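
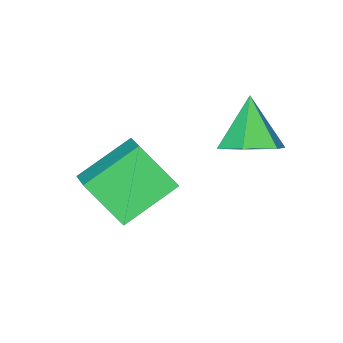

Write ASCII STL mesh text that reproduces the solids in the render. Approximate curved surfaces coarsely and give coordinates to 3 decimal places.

solid 
facet normal -0.869 0.164 0.466
outer loop
vertex 0.501 -0.701 -0.922
vertex 0.016 0.438 -2.228
vertex -0.083 -1.768 -1.635
endloop
endfacet
facet normal 0.270 -0.633 0.726
outer loop
vertex 1.664 -2.098 -2.572
vertex 0.501 -0.701 -0.922
vertex -0.083 -1.768 -1.635
endloop
endfacet
facet normal -0.869 0.164 0.466
outer loop
vertex -0.083 -1.768 -1.635
vertex 0.016 0.438 -2.228
vertex -0.568 -0.628 -2.941
endloop
endfacet
facet normal -0.414 -0.756 -0.506
outer loop
vertex -0.568 -0.628 -2.941
vertex 1.664 -2.098 -2.572
vertex -0.083 -1.768 -1.635
endloop
endfacet
facet normal 0.414 0.757 0.506
outer loop
vertex 0.501 -0.701 -0.922
vertex 1.763 0.108 -3.165
vertex 0.016 0.438 -2.228
endloop
endfacet
facet normal 0.269 -0.633 0.726
outer loop
vertex 2.248 -1.032 -1.859
vertex 0.501 -0.701 -0.922
vertex 1.664 -2.098 -2.572
endloop
endfacet
facet normal 0.415 0.756 0.506
outer loop
vertex 2.248 -1.032 -1.859
vertex 1.763 0.108 -3.165
vertex 0.501 -0.701 -0.922
endloop
endfacet
facet normal -0.270 0.633 -0.726
outer loop
vertex 0.016 0.438 -2.228
vertex 1.763 0.108 -3.165
vertex -0.568 -0.628 -2.941
endloop
endfacet
facet normal -0.415 -0.756 -0.506
outer loop
vertex 1.179 -0.959 -3.878
vertex 1.664 -2.098 -2.572
vertex -0.568 -0.628 -2.941
endloop
endfacet
facet normal -0.270 0.633 -0.726
outer loop
vertex -0.568 -0.628 -2.941
vertex 1.763 0.108 -3.165
vertex 1.179 -0.959 -3.878
endloop
endfacet
facet normal 0.869 -0.164 -0.466
outer loop
vertex 1.179 -0.959 -3.878
vertex 2.248 -1.032 -1.859
vertex 1.664 -2.098 -2.572
endloop
endfacet
facet normal 0.869 -0.164 -0.466
outer loop
vertex 1.763 0.108 -3.165
vertex 2.248 -1.032 -1.859
vertex 1.179 -0.959 -3.878
endloop
endfacet
facet normal 0.415 0.494 -0.764
outer loop
vertex -0.736 1.142 -0.523
vertex -1.577 1.623 -0.668
vertex -0.901 1.991 -0.063
endloop
endfacet
facet normal 0.624 -0.275 0.732
outer loop
vertex -0.736 1.142 -0.523
vertex -0.901 1.991 -0.063
vertex -2.303 0.757 0.668
endloop
endfacet
facet normal 0.415 0.494 -0.764
outer loop
vertex -0.901 1.991 -0.063
vertex -1.577 1.623 -0.668
vertex -1.742 2.472 -0.208
endloop
endfacet
facet normal 0.091 0.429 0.899
outer loop
vertex -0.901 1.991 -0.063
vertex -1.742 2.472 -0.208
vertex -2.303 0.757 0.668
endloop
endfacet
facet normal 0.414 0.495 -0.764
outer loop
vertex -1.742 2.472 -0.208
vertex -1.577 1.623 -0.668
vertex -2.419 2.103 -0.814
endloop
endfacet
facet normal -0.714 0.489 0.500
outer loop
vertex -1.742 2.472 -0.208
vertex -2.419 2.103 -0.814
vertex -2.303 0.757 0.668
endloop
endfacet
facet normal 0.414 0.495 -0.764
outer loop
vertex -2.419 2.103 -0.814
vertex -1.577 1.623 -0.668
vertex -2.254 1.254 -1.274
endloop
endfacet
facet normal -0.986 -0.156 -0.065
outer loop
vertex -2.419 2.103 -0.814
vertex -2.254 1.254 -1.274
vertex -2.303 0.757 0.668
endloop
endfacet
facet normal 0.414 0.495 -0.764
outer loop
vertex -2.254 1.254 -1.274
vertex -1.577 1.623 -0.668
vertex -1.412 0.773 -1.129
endloop
endfacet
facet normal -0.452 -0.861 -0.232
outer loop
vertex -2.254 1.254 -1.274
vertex -1.412 0.773 -1.129
vertex -2.303 0.757 0.668
endloop
endfacet
facet normal 0.415 0.495 -0.764
outer loop
vertex -1.412 0.773 -1.129
vertex -1.577 1.623 -0.668
vertex -0.736 1.142 -0.523
endloop
endfacet
facet normal 0.353 -0.921 0.167
outer loop
vertex -1.412 0.773 -1.129
vertex -0.736 1.142 -0.523
vertex -2.303 0.757 0.668
endloop
endfacet

endsolid


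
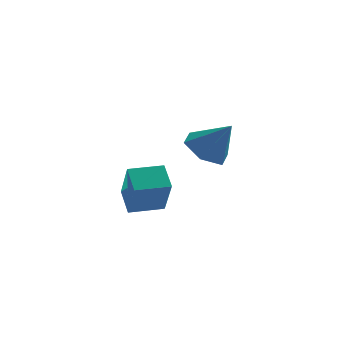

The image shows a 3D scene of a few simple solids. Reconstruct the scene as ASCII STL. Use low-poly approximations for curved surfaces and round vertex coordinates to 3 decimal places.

solid 
facet normal -0.914 -0.405 -0.018
outer loop
vertex -2.21 -2.343 1.543
vertex -2.623 -1.441 2.201
vertex -2.626 -1.33 -0.106
endloop
endfacet
facet normal 0.346 -0.758 -0.553
outer loop
vertex -1.337 -0.759 -0.081
vertex -2.21 -2.343 1.543
vertex -2.626 -1.33 -0.106
endloop
endfacet
facet normal -0.914 -0.405 -0.018
outer loop
vertex -2.626 -1.33 -0.106
vertex -2.623 -1.441 2.201
vertex -3.039 -0.428 0.552
endloop
endfacet
facet normal -0.210 0.511 -0.833
outer loop
vertex -3.039 -0.428 0.552
vertex -1.337 -0.759 -0.081
vertex -2.626 -1.33 -0.106
endloop
endfacet
facet normal 0.210 -0.511 0.833
outer loop
vertex -2.21 -2.343 1.543
vertex -1.334 -0.87 2.226
vertex -2.623 -1.441 2.201
endloop
endfacet
facet normal 0.346 -0.758 -0.553
outer loop
vertex -0.921 -1.772 1.568
vertex -2.21 -2.343 1.543
vertex -1.337 -0.759 -0.081
endloop
endfacet
facet normal 0.210 -0.511 0.833
outer loop
vertex -0.921 -1.772 1.568
vertex -1.334 -0.87 2.226
vertex -2.21 -2.343 1.543
endloop
endfacet
facet normal -0.346 0.758 0.553
outer loop
vertex -2.623 -1.441 2.201
vertex -1.334 -0.87 2.226
vertex -3.039 -0.428 0.552
endloop
endfacet
facet normal -0.210 0.511 -0.833
outer loop
vertex -1.75 0.143 0.577
vertex -1.337 -0.759 -0.081
vertex -3.039 -0.428 0.552
endloop
endfacet
facet normal -0.346 0.758 0.553
outer loop
vertex -3.039 -0.428 0.552
vertex -1.334 -0.87 2.226
vertex -1.75 0.143 0.577
endloop
endfacet
facet normal 0.914 0.405 0.018
outer loop
vertex -1.75 0.143 0.577
vertex -0.921 -1.772 1.568
vertex -1.337 -0.759 -0.081
endloop
endfacet
facet normal 0.914 0.405 0.018
outer loop
vertex -1.334 -0.87 2.226
vertex -0.921 -1.772 1.568
vertex -1.75 0.143 0.577
endloop
endfacet
facet normal -0.590 0.132 -0.797
outer loop
vertex 0.453 2.421 0.949
vertex -0.256 2.956 1.563
vertex 0.538 3.492 1.064
endloop
endfacet
facet normal 0.987 -0.062 -0.149
outer loop
vertex 0.453 2.421 0.949
vertex 0.538 3.492 1.064
vertex 0.776 2.724 2.957
endloop
endfacet
facet normal -0.590 0.132 -0.796
outer loop
vertex 0.538 3.492 1.064
vertex -0.256 2.956 1.563
vertex -0.171 4.026 1.678
endloop
endfacet
facet normal 0.692 0.695 0.195
outer loop
vertex 0.538 3.492 1.064
vertex -0.171 4.026 1.678
vertex 0.776 2.724 2.957
endloop
endfacet
facet normal -0.590 0.132 -0.797
outer loop
vertex -0.171 4.026 1.678
vertex -0.256 2.956 1.563
vertex -0.965 3.491 2.177
endloop
endfacet
facet normal -0.016 0.695 0.719
outer loop
vertex -0.171 4.026 1.678
vertex -0.965 3.491 2.177
vertex 0.776 2.724 2.957
endloop
endfacet
facet normal -0.590 0.132 -0.797
outer loop
vertex -0.965 3.491 2.177
vertex -0.256 2.956 1.563
vertex -1.05 2.42 2.062
endloop
endfacet
facet normal -0.431 -0.062 0.900
outer loop
vertex -0.965 3.491 2.177
vertex -1.05 2.42 2.062
vertex 0.776 2.724 2.957
endloop
endfacet
facet normal -0.590 0.132 -0.797
outer loop
vertex -1.05 2.42 2.062
vertex -0.256 2.956 1.563
vertex -0.341 1.885 1.448
endloop
endfacet
facet normal -0.136 -0.820 0.557
outer loop
vertex -1.05 2.42 2.062
vertex -0.341 1.885 1.448
vertex 0.776 2.724 2.957
endloop
endfacet
facet normal -0.590 0.132 -0.797
outer loop
vertex -0.341 1.885 1.448
vertex -0.256 2.956 1.563
vertex 0.453 2.421 0.949
endloop
endfacet
facet normal 0.573 -0.819 0.031
outer loop
vertex -0.341 1.885 1.448
vertex 0.453 2.421 0.949
vertex 0.776 2.724 2.957
endloop
endfacet

endsolid


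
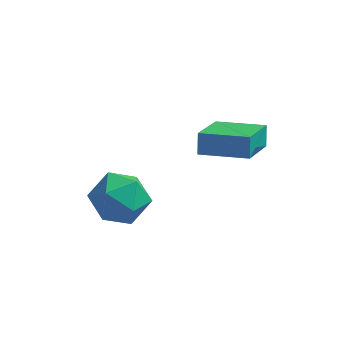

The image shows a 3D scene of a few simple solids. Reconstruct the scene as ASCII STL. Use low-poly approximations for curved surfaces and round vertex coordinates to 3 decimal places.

solid 
facet normal -0.988 0.063 -0.144
outer loop
vertex 1.477 0.173 1.974
vertex 1.402 0.584 2.668
vertex 1.729 1.882 0.987
endloop
endfacet
facet normal 0.092 -0.508 -0.856
outer loop
vertex 3.418 1.776 1.232
vertex 1.477 0.173 1.974
vertex 1.729 1.882 0.987
endloop
endfacet
facet normal -0.988 0.063 -0.144
outer loop
vertex 1.729 1.882 0.987
vertex 1.402 0.584 2.668
vertex 1.654 2.294 1.681
endloop
endfacet
facet normal 0.126 0.859 -0.496
outer loop
vertex 1.654 2.294 1.681
vertex 3.418 1.776 1.232
vertex 1.729 1.882 0.987
endloop
endfacet
facet normal -0.126 -0.859 0.495
outer loop
vertex 1.477 0.173 1.974
vertex 3.091 0.478 2.913
vertex 1.402 0.584 2.668
endloop
endfacet
facet normal 0.092 -0.508 -0.856
outer loop
vertex 3.166 0.066 2.219
vertex 1.477 0.173 1.974
vertex 3.418 1.776 1.232
endloop
endfacet
facet normal -0.126 -0.859 0.496
outer loop
vertex 3.166 0.066 2.219
vertex 3.091 0.478 2.913
vertex 1.477 0.173 1.974
endloop
endfacet
facet normal -0.092 0.508 0.856
outer loop
vertex 1.402 0.584 2.668
vertex 3.091 0.478 2.913
vertex 1.654 2.294 1.681
endloop
endfacet
facet normal 0.126 0.859 -0.495
outer loop
vertex 3.343 2.187 1.926
vertex 3.418 1.776 1.232
vertex 1.654 2.294 1.681
endloop
endfacet
facet normal -0.092 0.508 0.856
outer loop
vertex 1.654 2.294 1.681
vertex 3.091 0.478 2.913
vertex 3.343 2.187 1.926
endloop
endfacet
facet normal 0.988 -0.063 0.144
outer loop
vertex 3.343 2.187 1.926
vertex 3.166 0.066 2.219
vertex 3.418 1.776 1.232
endloop
endfacet
facet normal 0.988 -0.063 0.144
outer loop
vertex 3.091 0.478 2.913
vertex 3.166 0.066 2.219
vertex 3.343 2.187 1.926
endloop
endfacet
facet normal -0.861 0.445 0.244
outer loop
vertex -1.567 0.329 -0.54
vertex -1.961 -0.634 -0.173
vertex -1.419 0.038 0.514
endloop
endfacet
facet normal -0.316 0.902 0.293
outer loop
vertex -1.567 0.329 -0.54
vertex -1.419 0.038 0.514
vertex -0.595 0.51 -0.049
endloop
endfacet
facet normal -0.000 0.939 -0.345
outer loop
vertex -1.567 0.329 -0.54
vertex -0.595 0.51 -0.049
vertex -0.628 0.129 -1.085
endloop
endfacet
facet normal -0.351 0.504 -0.789
outer loop
vertex -1.567 0.329 -0.54
vertex -0.628 0.129 -1.085
vertex -1.472 -0.578 -1.161
endloop
endfacet
facet normal -0.883 0.199 -0.426
outer loop
vertex -1.567 0.329 -0.54
vertex -1.472 -0.578 -1.161
vertex -1.961 -0.634 -0.173
endloop
endfacet
facet normal 0.155 0.634 0.758
outer loop
vertex -0.595 0.51 -0.049
vertex -1.419 0.038 0.514
vertex -0.388 -0.342 0.621
endloop
endfacet
facet normal -0.728 -0.106 0.678
outer loop
vertex -1.419 0.038 0.514
vertex -1.961 -0.634 -0.173
vertex -1.232 -1.049 0.545
endloop
endfacet
facet normal -0.762 -0.504 -0.406
outer loop
vertex -1.961 -0.634 -0.173
vertex -1.472 -0.578 -1.161
vertex -1.265 -1.43 -0.491
endloop
endfacet
facet normal 0.099 -0.011 -0.995
outer loop
vertex -1.472 -0.578 -1.161
vertex -0.628 0.129 -1.085
vertex -0.441 -0.958 -1.054
endloop
endfacet
facet normal 0.666 0.693 -0.276
outer loop
vertex -0.628 0.129 -1.085
vertex -0.595 0.51 -0.049
vertex 0.101 -0.286 -0.367
endloop
endfacet
facet normal 0.351 -0.504 0.789
outer loop
vertex -0.293 -1.249 0.0
vertex -0.388 -0.342 0.621
vertex -1.232 -1.049 0.545
endloop
endfacet
facet normal 0.000 -0.939 0.345
outer loop
vertex -0.293 -1.249 0.0
vertex -1.232 -1.049 0.545
vertex -1.265 -1.43 -0.491
endloop
endfacet
facet normal 0.316 -0.902 -0.293
outer loop
vertex -0.293 -1.249 0.0
vertex -1.265 -1.43 -0.491
vertex -0.441 -0.958 -1.054
endloop
endfacet
facet normal 0.861 -0.445 -0.244
outer loop
vertex -0.293 -1.249 0.0
vertex -0.441 -0.958 -1.054
vertex 0.101 -0.286 -0.367
endloop
endfacet
facet normal 0.883 -0.199 0.426
outer loop
vertex -0.293 -1.249 0.0
vertex 0.101 -0.286 -0.367
vertex -0.388 -0.342 0.621
endloop
endfacet
facet normal -0.099 0.011 0.995
outer loop
vertex -1.232 -1.049 0.545
vertex -0.388 -0.342 0.621
vertex -1.419 0.038 0.514
endloop
endfacet
facet normal -0.666 -0.693 0.276
outer loop
vertex -1.265 -1.43 -0.491
vertex -1.232 -1.049 0.545
vertex -1.961 -0.634 -0.173
endloop
endfacet
facet normal -0.155 -0.634 -0.758
outer loop
vertex -0.441 -0.958 -1.054
vertex -1.265 -1.43 -0.491
vertex -1.472 -0.578 -1.161
endloop
endfacet
facet normal 0.728 0.106 -0.678
outer loop
vertex 0.101 -0.286 -0.367
vertex -0.441 -0.958 -1.054
vertex -0.628 0.129 -1.085
endloop
endfacet
facet normal 0.762 0.504 0.406
outer loop
vertex -0.388 -0.342 0.621
vertex 0.101 -0.286 -0.367
vertex -0.595 0.51 -0.049
endloop
endfacet

endsolid


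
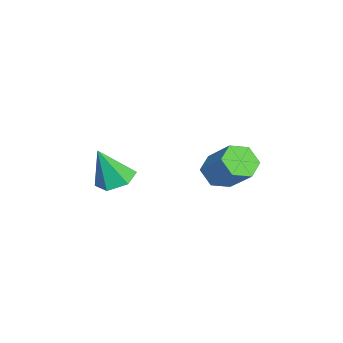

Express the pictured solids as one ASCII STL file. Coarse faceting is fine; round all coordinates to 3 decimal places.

solid 
facet normal -0.116 0.369 -0.922
outer loop
vertex -1.849 -2.35 -1.403
vertex -2.605 -2.926 -1.538
vertex -2.73 -2.048 -1.171
endloop
endfacet
facet normal 0.395 0.662 0.637
outer loop
vertex -1.849 -2.35 -1.403
vertex -2.73 -2.048 -1.171
vertex -2.375 -3.654 0.278
endloop
endfacet
facet normal -0.116 0.369 -0.922
outer loop
vertex -2.73 -2.048 -1.171
vertex -2.605 -2.926 -1.538
vertex -3.486 -2.624 -1.306
endloop
endfacet
facet normal -0.512 0.510 0.691
outer loop
vertex -2.73 -2.048 -1.171
vertex -3.486 -2.624 -1.306
vertex -2.375 -3.654 0.278
endloop
endfacet
facet normal -0.116 0.369 -0.922
outer loop
vertex -3.486 -2.624 -1.306
vertex -2.605 -2.926 -1.538
vertex -3.361 -3.502 -1.673
endloop
endfacet
facet normal -0.862 -0.295 0.413
outer loop
vertex -3.486 -2.624 -1.306
vertex -3.361 -3.502 -1.673
vertex -2.375 -3.654 0.278
endloop
endfacet
facet normal -0.117 0.370 -0.922
outer loop
vertex -3.361 -3.502 -1.673
vertex -2.605 -2.926 -1.538
vertex -2.48 -3.804 -1.906
endloop
endfacet
facet normal -0.304 -0.949 0.080
outer loop
vertex -3.361 -3.502 -1.673
vertex -2.48 -3.804 -1.906
vertex -2.375 -3.654 0.278
endloop
endfacet
facet normal -0.117 0.370 -0.922
outer loop
vertex -2.48 -3.804 -1.906
vertex -2.605 -2.926 -1.538
vertex -1.724 -3.228 -1.771
endloop
endfacet
facet normal 0.603 -0.797 0.026
outer loop
vertex -2.48 -3.804 -1.906
vertex -1.724 -3.228 -1.771
vertex -2.375 -3.654 0.278
endloop
endfacet
facet normal -0.117 0.370 -0.922
outer loop
vertex -1.724 -3.228 -1.771
vertex -2.605 -2.926 -1.538
vertex -1.849 -2.35 -1.403
endloop
endfacet
facet normal 0.953 0.008 0.304
outer loop
vertex -1.724 -3.228 -1.771
vertex -1.849 -2.35 -1.403
vertex -2.375 -3.654 0.278
endloop
endfacet
facet normal -0.555 -0.492 -0.671
outer loop
vertex -1.256 1.914 -1.089
vertex -1.652 1.445 -0.417
vertex -2.013 2.232 -0.696
endloop
endfacet
facet normal 0.022 0.797 -0.603
outer loop
vertex -1.256 1.914 -1.089
vertex -2.013 2.232 -0.696
vertex -0.252 2.805 0.126
endloop
endfacet
facet normal 0.022 0.797 -0.603
outer loop
vertex -0.252 2.805 0.126
vertex -2.013 2.232 -0.696
vertex -1.009 3.123 0.518
endloop
endfacet
facet normal 0.554 0.492 0.672
outer loop
vertex -0.252 2.805 0.126
vertex -1.009 3.123 0.518
vertex -0.648 2.335 0.797
endloop
endfacet
facet normal -0.554 -0.492 -0.671
outer loop
vertex -2.013 2.232 -0.696
vertex -1.652 1.445 -0.417
vertex -2.409 1.763 -0.025
endloop
endfacet
facet normal -0.709 0.701 0.072
outer loop
vertex -2.013 2.232 -0.696
vertex -2.409 1.763 -0.025
vertex -1.009 3.123 0.518
endloop
endfacet
facet normal -0.709 0.701 0.072
outer loop
vertex -1.009 3.123 0.518
vertex -2.409 1.763 -0.025
vertex -1.405 2.653 1.19
endloop
endfacet
facet normal 0.555 0.492 0.671
outer loop
vertex -1.009 3.123 0.518
vertex -1.405 2.653 1.19
vertex -0.648 2.335 0.797
endloop
endfacet
facet normal -0.554 -0.492 -0.672
outer loop
vertex -2.409 1.763 -0.025
vertex -1.652 1.445 -0.417
vertex -2.048 0.975 0.254
endloop
endfacet
facet normal -0.732 -0.096 0.675
outer loop
vertex -2.409 1.763 -0.025
vertex -2.048 0.975 0.254
vertex -1.405 2.653 1.19
endloop
endfacet
facet normal -0.731 -0.096 0.675
outer loop
vertex -1.405 2.653 1.19
vertex -2.048 0.975 0.254
vertex -1.044 1.866 1.469
endloop
endfacet
facet normal 0.555 0.492 0.671
outer loop
vertex -1.405 2.653 1.19
vertex -1.044 1.866 1.469
vertex -0.648 2.335 0.797
endloop
endfacet
facet normal -0.554 -0.492 -0.672
outer loop
vertex -2.048 0.975 0.254
vertex -1.652 1.445 -0.417
vertex -1.291 0.657 -0.138
endloop
endfacet
facet normal -0.023 -0.797 0.603
outer loop
vertex -2.048 0.975 0.254
vertex -1.291 0.657 -0.138
vertex -1.044 1.866 1.469
endloop
endfacet
facet normal -0.022 -0.797 0.603
outer loop
vertex -1.044 1.866 1.469
vertex -1.291 0.657 -0.138
vertex -0.287 1.548 1.076
endloop
endfacet
facet normal 0.555 0.492 0.671
outer loop
vertex -1.044 1.866 1.469
vertex -0.287 1.548 1.076
vertex -0.648 2.335 0.797
endloop
endfacet
facet normal -0.555 -0.492 -0.671
outer loop
vertex -1.291 0.657 -0.138
vertex -1.652 1.445 -0.417
vertex -0.895 1.127 -0.81
endloop
endfacet
facet normal 0.709 -0.701 -0.072
outer loop
vertex -1.291 0.657 -0.138
vertex -0.895 1.127 -0.81
vertex -0.287 1.548 1.076
endloop
endfacet
facet normal 0.709 -0.702 -0.072
outer loop
vertex -0.287 1.548 1.076
vertex -0.895 1.127 -0.81
vertex 0.109 2.017 0.405
endloop
endfacet
facet normal 0.554 0.492 0.671
outer loop
vertex -0.287 1.548 1.076
vertex 0.109 2.017 0.405
vertex -0.648 2.335 0.797
endloop
endfacet
facet normal -0.555 -0.492 -0.671
outer loop
vertex -0.895 1.127 -0.81
vertex -1.652 1.445 -0.417
vertex -1.256 1.914 -1.089
endloop
endfacet
facet normal 0.732 0.096 -0.675
outer loop
vertex -0.895 1.127 -0.81
vertex -1.256 1.914 -1.089
vertex 0.109 2.017 0.405
endloop
endfacet
facet normal 0.732 0.096 -0.675
outer loop
vertex 0.109 2.017 0.405
vertex -1.256 1.914 -1.089
vertex -0.252 2.805 0.126
endloop
endfacet
facet normal 0.554 0.492 0.672
outer loop
vertex 0.109 2.017 0.405
vertex -0.252 2.805 0.126
vertex -0.648 2.335 0.797
endloop
endfacet

endsolid


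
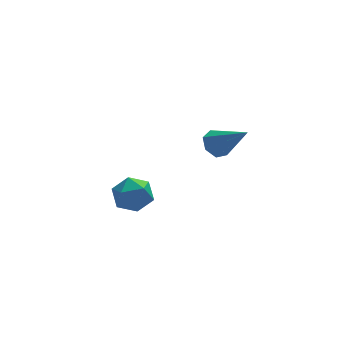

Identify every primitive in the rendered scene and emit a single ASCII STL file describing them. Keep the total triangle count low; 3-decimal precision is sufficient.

solid 
facet normal -0.528 0.538 -0.658
outer loop
vertex 1.527 -0.226 -0.262
vertex 1.226 -0.009 0.157
vertex 1.702 0.183 -0.068
endloop
endfacet
facet normal 0.896 -0.193 -0.401
outer loop
vertex 1.527 -0.226 -0.262
vertex 1.702 0.183 -0.068
vertex 2.034 -0.831 1.163
endloop
endfacet
facet normal -0.528 0.538 -0.657
outer loop
vertex 1.702 0.183 -0.068
vertex 1.226 -0.009 0.157
vertex 1.519 0.448 0.296
endloop
endfacet
facet normal 0.888 0.442 0.125
outer loop
vertex 1.702 0.183 -0.068
vertex 1.519 0.448 0.296
vertex 2.034 -0.831 1.163
endloop
endfacet
facet normal -0.527 0.538 -0.658
outer loop
vertex 1.519 0.448 0.296
vertex 1.226 -0.009 0.157
vertex 1.115 0.369 0.555
endloop
endfacet
facet normal 0.335 0.617 0.712
outer loop
vertex 1.519 0.448 0.296
vertex 1.115 0.369 0.555
vertex 2.034 -0.831 1.163
endloop
endfacet
facet normal -0.526 0.538 -0.658
outer loop
vertex 1.115 0.369 0.555
vertex 1.226 -0.009 0.157
vertex 0.795 0.006 0.514
endloop
endfacet
facet normal -0.345 0.200 0.917
outer loop
vertex 1.115 0.369 0.555
vertex 0.795 0.006 0.514
vertex 2.034 -0.831 1.163
endloop
endfacet
facet normal -0.527 0.537 -0.659
outer loop
vertex 0.795 0.006 0.514
vertex 1.226 -0.009 0.157
vertex 0.8 -0.369 0.204
endloop
endfacet
facet normal -0.641 -0.494 0.587
outer loop
vertex 0.795 0.006 0.514
vertex 0.8 -0.369 0.204
vertex 2.034 -0.831 1.163
endloop
endfacet
facet normal -0.527 0.538 -0.658
outer loop
vertex 0.8 -0.369 0.204
vertex 1.226 -0.009 0.157
vertex 1.126 -0.472 -0.141
endloop
endfacet
facet normal -0.330 -0.944 -0.030
outer loop
vertex 0.8 -0.369 0.204
vertex 1.126 -0.472 -0.141
vertex 2.034 -0.831 1.163
endloop
endfacet
facet normal -0.528 0.537 -0.658
outer loop
vertex 1.126 -0.472 -0.141
vertex 1.226 -0.009 0.157
vertex 1.527 -0.226 -0.262
endloop
endfacet
facet normal 0.354 -0.809 -0.469
outer loop
vertex 1.126 -0.472 -0.141
vertex 1.527 -0.226 -0.262
vertex 2.034 -0.831 1.163
endloop
endfacet
facet normal -0.878 0.228 -0.421
outer loop
vertex -1.405 2.529 -4.11
vertex -1.689 1.839 -3.891
vertex -1.755 2.454 -3.42
endloop
endfacet
facet normal -0.547 0.816 -0.189
outer loop
vertex -1.405 2.529 -4.11
vertex -1.755 2.454 -3.42
vertex -1.104 2.876 -3.482
endloop
endfacet
facet normal 0.088 0.854 -0.514
outer loop
vertex -1.405 2.529 -4.11
vertex -1.104 2.876 -3.482
vertex -0.636 2.521 -3.992
endloop
endfacet
facet normal 0.148 0.290 -0.946
outer loop
vertex -1.405 2.529 -4.11
vertex -0.636 2.521 -3.992
vertex -0.998 1.88 -4.245
endloop
endfacet
facet normal -0.449 -0.097 -0.888
outer loop
vertex -1.405 2.529 -4.11
vertex -0.998 1.88 -4.245
vertex -1.689 1.839 -3.891
endloop
endfacet
facet normal -0.432 0.742 0.512
outer loop
vertex -1.104 2.876 -3.482
vertex -1.755 2.454 -3.42
vertex -1.202 2.4 -2.875
endloop
endfacet
facet normal -0.968 -0.209 0.137
outer loop
vertex -1.755 2.454 -3.42
vertex -1.689 1.839 -3.891
vertex -1.564 1.759 -3.128
endloop
endfacet
facet normal -0.274 -0.735 -0.620
outer loop
vertex -1.689 1.839 -3.891
vertex -0.998 1.88 -4.245
vertex -1.096 1.404 -3.638
endloop
endfacet
facet normal 0.692 -0.109 -0.713
outer loop
vertex -0.998 1.88 -4.245
vertex -0.636 2.521 -3.992
vertex -0.445 1.826 -3.7
endloop
endfacet
facet normal 0.595 0.804 -0.013
outer loop
vertex -0.636 2.521 -3.992
vertex -1.104 2.876 -3.482
vertex -0.511 2.441 -3.229
endloop
endfacet
facet normal -0.148 -0.290 0.946
outer loop
vertex -0.795 1.751 -3.01
vertex -1.202 2.4 -2.875
vertex -1.564 1.759 -3.128
endloop
endfacet
facet normal -0.088 -0.854 0.514
outer loop
vertex -0.795 1.751 -3.01
vertex -1.564 1.759 -3.128
vertex -1.096 1.404 -3.638
endloop
endfacet
facet normal 0.547 -0.816 0.189
outer loop
vertex -0.795 1.751 -3.01
vertex -1.096 1.404 -3.638
vertex -0.445 1.826 -3.7
endloop
endfacet
facet normal 0.878 -0.228 0.421
outer loop
vertex -0.795 1.751 -3.01
vertex -0.445 1.826 -3.7
vertex -0.511 2.441 -3.229
endloop
endfacet
facet normal 0.449 0.097 0.888
outer loop
vertex -0.795 1.751 -3.01
vertex -0.511 2.441 -3.229
vertex -1.202 2.4 -2.875
endloop
endfacet
facet normal -0.692 0.109 0.713
outer loop
vertex -1.564 1.759 -3.128
vertex -1.202 2.4 -2.875
vertex -1.755 2.454 -3.42
endloop
endfacet
facet normal -0.595 -0.804 0.013
outer loop
vertex -1.096 1.404 -3.638
vertex -1.564 1.759 -3.128
vertex -1.689 1.839 -3.891
endloop
endfacet
facet normal 0.432 -0.742 -0.512
outer loop
vertex -0.445 1.826 -3.7
vertex -1.096 1.404 -3.638
vertex -0.998 1.88 -4.245
endloop
endfacet
facet normal 0.968 0.209 -0.137
outer loop
vertex -0.511 2.441 -3.229
vertex -0.445 1.826 -3.7
vertex -0.636 2.521 -3.992
endloop
endfacet
facet normal 0.274 0.735 0.620
outer loop
vertex -1.202 2.4 -2.875
vertex -0.511 2.441 -3.229
vertex -1.104 2.876 -3.482
endloop
endfacet

endsolid


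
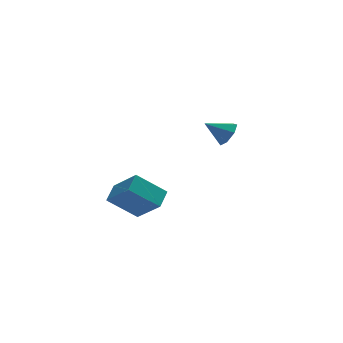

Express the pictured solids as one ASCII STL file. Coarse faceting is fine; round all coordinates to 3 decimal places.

solid 
facet normal 0.812 -0.208 -0.545
outer loop
vertex 3.57 2.857 3.199
vertex 3.113 2.963 2.478
vertex 3.56 3.55 2.92
endloop
endfacet
facet normal 0.149 0.371 0.917
outer loop
vertex 3.57 2.857 3.199
vertex 3.56 3.55 2.92
vertex 1.887 3.277 3.302
endloop
endfacet
facet normal 0.812 -0.208 -0.545
outer loop
vertex 3.56 3.55 2.92
vertex 3.113 2.963 2.478
vertex 3.214 3.8 2.309
endloop
endfacet
facet normal -0.056 0.912 0.405
outer loop
vertex 3.56 3.55 2.92
vertex 3.214 3.8 2.309
vertex 1.887 3.277 3.302
endloop
endfacet
facet normal 0.812 -0.208 -0.546
outer loop
vertex 3.214 3.8 2.309
vertex 3.113 2.963 2.478
vertex 2.791 3.42 1.825
endloop
endfacet
facet normal -0.497 0.838 -0.223
outer loop
vertex 3.214 3.8 2.309
vertex 2.791 3.42 1.825
vertex 1.887 3.277 3.302
endloop
endfacet
facet normal 0.812 -0.208 -0.546
outer loop
vertex 2.791 3.42 1.825
vertex 3.113 2.963 2.478
vertex 2.611 2.696 1.833
endloop
endfacet
facet normal -0.844 0.204 -0.497
outer loop
vertex 2.791 3.42 1.825
vertex 2.611 2.696 1.833
vertex 1.887 3.277 3.302
endloop
endfacet
facet normal 0.812 -0.208 -0.546
outer loop
vertex 2.611 2.696 1.833
vertex 3.113 2.963 2.478
vertex 2.809 2.173 2.327
endloop
endfacet
facet normal -0.833 -0.512 -0.208
outer loop
vertex 2.611 2.696 1.833
vertex 2.809 2.173 2.327
vertex 1.887 3.277 3.302
endloop
endfacet
facet normal 0.812 -0.208 -0.546
outer loop
vertex 2.809 2.173 2.327
vertex 3.113 2.963 2.478
vertex 3.236 2.245 2.935
endloop
endfacet
facet normal -0.474 -0.771 0.425
outer loop
vertex 2.809 2.173 2.327
vertex 3.236 2.245 2.935
vertex 1.887 3.277 3.302
endloop
endfacet
facet normal 0.812 -0.208 -0.545
outer loop
vertex 3.236 2.245 2.935
vertex 3.113 2.963 2.478
vertex 3.57 2.857 3.199
endloop
endfacet
facet normal -0.038 -0.378 0.925
outer loop
vertex 3.236 2.245 2.935
vertex 3.57 2.857 3.199
vertex 1.887 3.277 3.302
endloop
endfacet
facet normal -0.759 0.178 0.626
outer loop
vertex -3.546 -3.561 3.92
vertex -4.374 -2.278 2.552
vertex -4.133 -4.434 3.456
endloop
endfacet
facet normal 0.404 -0.626 0.667
outer loop
vertex -2.646 -4.782 2.228
vertex -3.546 -3.561 3.92
vertex -4.133 -4.434 3.456
endloop
endfacet
facet normal -0.759 0.178 0.627
outer loop
vertex -4.133 -4.434 3.456
vertex -4.374 -2.278 2.552
vertex -4.962 -3.151 2.088
endloop
endfacet
facet normal -0.511 -0.760 -0.403
outer loop
vertex -4.962 -3.151 2.088
vertex -2.646 -4.782 2.228
vertex -4.133 -4.434 3.456
endloop
endfacet
facet normal 0.511 0.759 0.403
outer loop
vertex -3.546 -3.561 3.92
vertex -2.887 -2.626 1.324
vertex -4.374 -2.278 2.552
endloop
endfacet
facet normal 0.404 -0.626 0.667
outer loop
vertex -2.058 -3.909 2.692
vertex -3.546 -3.561 3.92
vertex -2.646 -4.782 2.228
endloop
endfacet
facet normal 0.510 0.760 0.403
outer loop
vertex -2.058 -3.909 2.692
vertex -2.887 -2.626 1.324
vertex -3.546 -3.561 3.92
endloop
endfacet
facet normal -0.404 0.626 -0.667
outer loop
vertex -4.374 -2.278 2.552
vertex -2.887 -2.626 1.324
vertex -4.962 -3.151 2.088
endloop
endfacet
facet normal -0.510 -0.759 -0.403
outer loop
vertex -3.474 -3.499 0.86
vertex -2.646 -4.782 2.228
vertex -4.962 -3.151 2.088
endloop
endfacet
facet normal -0.404 0.626 -0.667
outer loop
vertex -4.962 -3.151 2.088
vertex -2.887 -2.626 1.324
vertex -3.474 -3.499 0.86
endloop
endfacet
facet normal 0.759 -0.178 -0.626
outer loop
vertex -3.474 -3.499 0.86
vertex -2.058 -3.909 2.692
vertex -2.646 -4.782 2.228
endloop
endfacet
facet normal 0.759 -0.177 -0.626
outer loop
vertex -2.887 -2.626 1.324
vertex -2.058 -3.909 2.692
vertex -3.474 -3.499 0.86
endloop
endfacet

endsolid


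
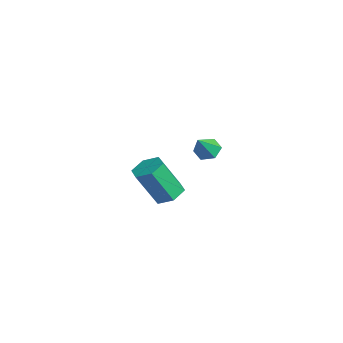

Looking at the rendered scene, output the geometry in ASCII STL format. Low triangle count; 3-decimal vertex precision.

solid 
facet normal 0.082 0.468 -0.880
outer loop
vertex -1.899 1.465 -2.87
vertex -2.726 1.516 -2.92
vertex -2.294 2.124 -2.556
endloop
endfacet
facet normal 0.876 0.388 0.288
outer loop
vertex -1.899 1.465 -2.87
vertex -2.294 2.124 -2.556
vertex -2.067 0.494 -1.05
endloop
endfacet
facet normal 0.875 0.388 0.289
outer loop
vertex -2.067 0.494 -1.05
vertex -2.294 2.124 -2.556
vertex -2.463 1.152 -0.735
endloop
endfacet
facet normal -0.082 -0.470 0.879
outer loop
vertex -2.067 0.494 -1.05
vertex -2.463 1.152 -0.735
vertex -2.894 0.544 -1.1
endloop
endfacet
facet normal 0.080 0.469 -0.879
outer loop
vertex -2.294 2.124 -2.556
vertex -2.726 1.516 -2.92
vertex -3.121 2.174 -2.605
endloop
endfacet
facet normal 0.025 0.881 0.473
outer loop
vertex -2.294 2.124 -2.556
vertex -3.121 2.174 -2.605
vertex -2.463 1.152 -0.735
endloop
endfacet
facet normal 0.026 0.881 0.472
outer loop
vertex -2.463 1.152 -0.735
vertex -3.121 2.174 -2.605
vertex -3.29 1.203 -0.785
endloop
endfacet
facet normal -0.082 -0.470 0.879
outer loop
vertex -2.463 1.152 -0.735
vertex -3.29 1.203 -0.785
vertex -2.894 0.544 -1.1
endloop
endfacet
facet normal 0.082 0.470 -0.879
outer loop
vertex -3.121 2.174 -2.605
vertex -2.726 1.516 -2.92
vertex -3.553 1.566 -2.97
endloop
endfacet
facet normal -0.850 0.493 0.184
outer loop
vertex -3.121 2.174 -2.605
vertex -3.553 1.566 -2.97
vertex -3.29 1.203 -0.785
endloop
endfacet
facet normal -0.851 0.492 0.184
outer loop
vertex -3.29 1.203 -0.785
vertex -3.553 1.566 -2.97
vertex -3.721 0.595 -1.15
endloop
endfacet
facet normal -0.082 -0.470 0.879
outer loop
vertex -3.29 1.203 -0.785
vertex -3.721 0.595 -1.15
vertex -2.894 0.544 -1.1
endloop
endfacet
facet normal 0.082 0.470 -0.879
outer loop
vertex -3.553 1.566 -2.97
vertex -2.726 1.516 -2.92
vertex -3.157 0.908 -3.285
endloop
endfacet
facet normal -0.875 -0.389 -0.288
outer loop
vertex -3.553 1.566 -2.97
vertex -3.157 0.908 -3.285
vertex -3.721 0.595 -1.15
endloop
endfacet
facet normal -0.876 -0.388 -0.288
outer loop
vertex -3.721 0.595 -1.15
vertex -3.157 0.908 -3.285
vertex -3.326 -0.064 -1.464
endloop
endfacet
facet normal -0.082 -0.468 0.880
outer loop
vertex -3.721 0.595 -1.15
vertex -3.326 -0.064 -1.464
vertex -2.894 0.544 -1.1
endloop
endfacet
facet normal 0.082 0.470 -0.879
outer loop
vertex -3.157 0.908 -3.285
vertex -2.726 1.516 -2.92
vertex -2.33 0.857 -3.235
endloop
endfacet
facet normal -0.026 -0.881 -0.473
outer loop
vertex -3.157 0.908 -3.285
vertex -2.33 0.857 -3.235
vertex -3.326 -0.064 -1.464
endloop
endfacet
facet normal -0.025 -0.881 -0.472
outer loop
vertex -3.326 -0.064 -1.464
vertex -2.33 0.857 -3.235
vertex -2.499 -0.114 -1.415
endloop
endfacet
facet normal -0.080 -0.469 0.879
outer loop
vertex -3.326 -0.064 -1.464
vertex -2.499 -0.114 -1.415
vertex -2.894 0.544 -1.1
endloop
endfacet
facet normal 0.082 0.470 -0.879
outer loop
vertex -2.33 0.857 -3.235
vertex -2.726 1.516 -2.92
vertex -1.899 1.465 -2.87
endloop
endfacet
facet normal 0.851 -0.493 -0.184
outer loop
vertex -2.33 0.857 -3.235
vertex -1.899 1.465 -2.87
vertex -2.499 -0.114 -1.415
endloop
endfacet
facet normal 0.850 -0.493 -0.185
outer loop
vertex -2.499 -0.114 -1.415
vertex -1.899 1.465 -2.87
vertex -2.067 0.494 -1.05
endloop
endfacet
facet normal -0.082 -0.470 0.879
outer loop
vertex -2.499 -0.114 -1.415
vertex -2.067 0.494 -1.05
vertex -2.894 0.544 -1.1
endloop
endfacet
facet normal -0.442 0.484 -0.755
outer loop
vertex 2.989 1.058 2.575
vertex 2.722 1.445 2.979
vertex 3.278 1.581 2.741
endloop
endfacet
facet normal 0.877 -0.400 -0.266
outer loop
vertex 2.989 1.058 2.575
vertex 3.278 1.581 2.741
vertex 3.298 0.815 3.961
endloop
endfacet
facet normal -0.442 0.485 -0.755
outer loop
vertex 3.278 1.581 2.741
vertex 2.722 1.445 2.979
vertex 3.011 1.968 3.146
endloop
endfacet
facet normal 0.896 0.382 0.225
outer loop
vertex 3.278 1.581 2.741
vertex 3.011 1.968 3.146
vertex 3.298 0.815 3.961
endloop
endfacet
facet normal -0.442 0.485 -0.754
outer loop
vertex 3.011 1.968 3.146
vertex 2.722 1.445 2.979
vertex 2.455 1.831 3.384
endloop
endfacet
facet normal 0.187 0.598 0.780
outer loop
vertex 3.011 1.968 3.146
vertex 2.455 1.831 3.384
vertex 3.298 0.815 3.961
endloop
endfacet
facet normal -0.444 0.484 -0.754
outer loop
vertex 2.455 1.831 3.384
vertex 2.722 1.445 2.979
vertex 2.166 1.308 3.218
endloop
endfacet
facet normal -0.539 0.031 0.842
outer loop
vertex 2.455 1.831 3.384
vertex 2.166 1.308 3.218
vertex 3.298 0.815 3.961
endloop
endfacet
facet normal -0.444 0.484 -0.755
outer loop
vertex 2.166 1.308 3.218
vertex 2.722 1.445 2.979
vertex 2.434 0.922 2.813
endloop
endfacet
facet normal -0.557 -0.753 0.349
outer loop
vertex 2.166 1.308 3.218
vertex 2.434 0.922 2.813
vertex 3.298 0.815 3.961
endloop
endfacet
facet normal -0.442 0.483 -0.755
outer loop
vertex 2.434 0.922 2.813
vertex 2.722 1.445 2.979
vertex 2.989 1.058 2.575
endloop
endfacet
facet normal 0.150 -0.968 -0.203
outer loop
vertex 2.434 0.922 2.813
vertex 2.989 1.058 2.575
vertex 3.298 0.815 3.961
endloop
endfacet

endsolid


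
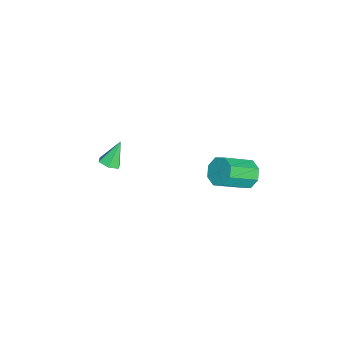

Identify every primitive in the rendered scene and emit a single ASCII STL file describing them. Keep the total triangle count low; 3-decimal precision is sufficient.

solid 
facet normal -0.500 0.670 -0.549
outer loop
vertex 1.714 4.226 -2.502
vertex 1.231 4.45 -1.789
vertex 1.998 4.731 -2.144
endloop
endfacet
facet normal 0.760 0.033 -0.650
outer loop
vertex 1.714 4.226 -2.502
vertex 1.998 4.731 -2.144
vertex 2.712 2.885 -1.404
endloop
endfacet
facet normal 0.760 0.034 -0.649
outer loop
vertex 2.712 2.885 -1.404
vertex 1.998 4.731 -2.144
vertex 2.996 3.39 -1.045
endloop
endfacet
facet normal 0.498 -0.671 0.549
outer loop
vertex 2.712 2.885 -1.404
vertex 2.996 3.39 -1.045
vertex 2.229 3.11 -0.691
endloop
endfacet
facet normal -0.500 0.671 -0.548
outer loop
vertex 1.998 4.731 -2.144
vertex 1.231 4.45 -1.789
vertex 1.832 5.071 -1.577
endloop
endfacet
facet normal 0.832 0.549 -0.086
outer loop
vertex 1.998 4.731 -2.144
vertex 1.832 5.071 -1.577
vertex 2.996 3.39 -1.045
endloop
endfacet
facet normal 0.832 0.548 -0.087
outer loop
vertex 2.996 3.39 -1.045
vertex 1.832 5.071 -1.577
vertex 2.83 3.731 -0.479
endloop
endfacet
facet normal 0.498 -0.670 0.550
outer loop
vertex 2.996 3.39 -1.045
vertex 2.83 3.731 -0.479
vertex 2.229 3.11 -0.691
endloop
endfacet
facet normal -0.499 0.670 -0.549
outer loop
vertex 1.832 5.071 -1.577
vertex 1.231 4.45 -1.789
vertex 1.315 5.048 -1.135
endloop
endfacet
facet normal 0.417 0.741 0.526
outer loop
vertex 1.832 5.071 -1.577
vertex 1.315 5.048 -1.135
vertex 2.83 3.731 -0.479
endloop
endfacet
facet normal 0.416 0.741 0.527
outer loop
vertex 2.83 3.731 -0.479
vertex 1.315 5.048 -1.135
vertex 2.312 3.708 -0.037
endloop
endfacet
facet normal 0.499 -0.670 0.550
outer loop
vertex 2.83 3.731 -0.479
vertex 2.312 3.708 -0.037
vertex 2.229 3.11 -0.691
endloop
endfacet
facet normal -0.498 0.671 -0.549
outer loop
vertex 1.315 5.048 -1.135
vertex 1.231 4.45 -1.789
vertex 0.748 4.675 -1.076
endloop
endfacet
facet normal -0.243 0.500 0.831
outer loop
vertex 1.315 5.048 -1.135
vertex 0.748 4.675 -1.076
vertex 2.312 3.708 -0.037
endloop
endfacet
facet normal -0.243 0.500 0.831
outer loop
vertex 2.312 3.708 -0.037
vertex 0.748 4.675 -1.076
vertex 1.746 3.334 0.022
endloop
endfacet
facet normal 0.500 -0.670 0.549
outer loop
vertex 2.312 3.708 -0.037
vertex 1.746 3.334 0.022
vertex 2.229 3.11 -0.691
endloop
endfacet
facet normal -0.498 0.671 -0.549
outer loop
vertex 0.748 4.675 -1.076
vertex 1.231 4.45 -1.789
vertex 0.464 4.17 -1.435
endloop
endfacet
facet normal -0.760 -0.034 0.649
outer loop
vertex 0.748 4.675 -1.076
vertex 0.464 4.17 -1.435
vertex 1.746 3.334 0.022
endloop
endfacet
facet normal -0.760 -0.033 0.649
outer loop
vertex 1.746 3.334 0.022
vertex 0.464 4.17 -1.435
vertex 1.462 2.829 -0.336
endloop
endfacet
facet normal 0.500 -0.670 0.549
outer loop
vertex 1.746 3.334 0.022
vertex 1.462 2.829 -0.336
vertex 2.229 3.11 -0.691
endloop
endfacet
facet normal -0.498 0.670 -0.550
outer loop
vertex 0.464 4.17 -1.435
vertex 1.231 4.45 -1.789
vertex 0.63 3.829 -2.001
endloop
endfacet
facet normal -0.832 -0.548 0.086
outer loop
vertex 0.464 4.17 -1.435
vertex 0.63 3.829 -2.001
vertex 1.462 2.829 -0.336
endloop
endfacet
facet normal -0.831 -0.549 0.086
outer loop
vertex 1.462 2.829 -0.336
vertex 0.63 3.829 -2.001
vertex 1.628 2.489 -0.903
endloop
endfacet
facet normal 0.500 -0.671 0.548
outer loop
vertex 1.462 2.829 -0.336
vertex 1.628 2.489 -0.903
vertex 2.229 3.11 -0.691
endloop
endfacet
facet normal -0.499 0.670 -0.550
outer loop
vertex 0.63 3.829 -2.001
vertex 1.231 4.45 -1.789
vertex 1.148 3.852 -2.443
endloop
endfacet
facet normal -0.416 -0.741 -0.526
outer loop
vertex 0.63 3.829 -2.001
vertex 1.148 3.852 -2.443
vertex 1.628 2.489 -0.903
endloop
endfacet
facet normal -0.417 -0.741 -0.526
outer loop
vertex 1.628 2.489 -0.903
vertex 1.148 3.852 -2.443
vertex 2.145 2.512 -1.345
endloop
endfacet
facet normal 0.499 -0.670 0.549
outer loop
vertex 1.628 2.489 -0.903
vertex 2.145 2.512 -1.345
vertex 2.229 3.11 -0.691
endloop
endfacet
facet normal -0.500 0.670 -0.549
outer loop
vertex 1.148 3.852 -2.443
vertex 1.231 4.45 -1.789
vertex 1.714 4.226 -2.502
endloop
endfacet
facet normal 0.244 -0.500 -0.831
outer loop
vertex 1.148 3.852 -2.443
vertex 1.714 4.226 -2.502
vertex 2.145 2.512 -1.345
endloop
endfacet
facet normal 0.243 -0.500 -0.831
outer loop
vertex 2.145 2.512 -1.345
vertex 1.714 4.226 -2.502
vertex 2.712 2.885 -1.404
endloop
endfacet
facet normal 0.498 -0.671 0.549
outer loop
vertex 2.145 2.512 -1.345
vertex 2.712 2.885 -1.404
vertex 2.229 3.11 -0.691
endloop
endfacet
facet normal 0.412 -0.332 -0.848
outer loop
vertex -0.095 -2.468 -3.786
vertex -0.434 -3.032 -3.73
vertex -0.695 -2.521 -4.057
endloop
endfacet
facet normal -0.076 0.997 -0.026
outer loop
vertex -0.095 -2.468 -3.786
vertex -0.695 -2.521 -4.057
vertex -1.086 -2.508 -2.39
endloop
endfacet
facet normal 0.413 -0.332 -0.848
outer loop
vertex -0.695 -2.521 -4.057
vertex -0.434 -3.032 -3.73
vertex -1.033 -3.085 -4.001
endloop
endfacet
facet normal -0.849 0.488 -0.203
outer loop
vertex -0.695 -2.521 -4.057
vertex -1.033 -3.085 -4.001
vertex -1.086 -2.508 -2.39
endloop
endfacet
facet normal 0.413 -0.331 -0.848
outer loop
vertex -1.033 -3.085 -4.001
vertex -0.434 -3.032 -3.73
vertex -0.772 -3.595 -3.675
endloop
endfacet
facet normal -0.912 -0.395 0.112
outer loop
vertex -1.033 -3.085 -4.001
vertex -0.772 -3.595 -3.675
vertex -1.086 -2.508 -2.39
endloop
endfacet
facet normal 0.413 -0.331 -0.849
outer loop
vertex -0.772 -3.595 -3.675
vertex -0.434 -3.032 -3.73
vertex -0.173 -3.543 -3.404
endloop
endfacet
facet normal -0.206 -0.771 0.602
outer loop
vertex -0.772 -3.595 -3.675
vertex -0.173 -3.543 -3.404
vertex -1.086 -2.508 -2.39
endloop
endfacet
facet normal 0.413 -0.331 -0.849
outer loop
vertex -0.173 -3.543 -3.404
vertex -0.434 -3.032 -3.73
vertex 0.166 -2.979 -3.459
endloop
endfacet
facet normal 0.567 -0.265 0.780
outer loop
vertex -0.173 -3.543 -3.404
vertex 0.166 -2.979 -3.459
vertex -1.086 -2.508 -2.39
endloop
endfacet
facet normal 0.412 -0.332 -0.848
outer loop
vertex 0.166 -2.979 -3.459
vertex -0.434 -3.032 -3.73
vertex -0.095 -2.468 -3.786
endloop
endfacet
facet normal 0.631 0.620 0.466
outer loop
vertex 0.166 -2.979 -3.459
vertex -0.095 -2.468 -3.786
vertex -1.086 -2.508 -2.39
endloop
endfacet

endsolid


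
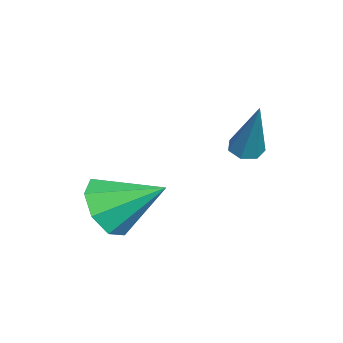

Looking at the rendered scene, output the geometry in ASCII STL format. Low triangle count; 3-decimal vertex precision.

solid 
facet normal -0.351 -0.200 -0.915
outer loop
vertex -3.479 -0.67 -0.019
vertex -3.833 -1.019 0.193
vertex -3.895 -0.49 0.101
endloop
endfacet
facet normal 0.369 0.923 -0.106
outer loop
vertex -3.479 -0.67 -0.019
vertex -3.895 -0.49 0.101
vertex -3.067 -0.581 2.187
endloop
endfacet
facet normal -0.352 -0.200 -0.914
outer loop
vertex -3.895 -0.49 0.101
vertex -3.833 -1.019 0.193
vertex -4.264 -0.709 0.291
endloop
endfacet
facet normal -0.419 0.884 0.205
outer loop
vertex -3.895 -0.49 0.101
vertex -4.264 -0.709 0.291
vertex -3.067 -0.581 2.187
endloop
endfacet
facet normal -0.352 -0.200 -0.914
outer loop
vertex -4.264 -0.709 0.291
vertex -3.833 -1.019 0.193
vertex -4.308 -1.161 0.407
endloop
endfacet
facet normal -0.833 0.212 0.511
outer loop
vertex -4.264 -0.709 0.291
vertex -4.308 -1.161 0.407
vertex -3.067 -0.581 2.187
endloop
endfacet
facet normal -0.352 -0.201 -0.914
outer loop
vertex -4.308 -1.161 0.407
vertex -3.833 -1.019 0.193
vertex -3.994 -1.506 0.362
endloop
endfacet
facet normal -0.562 -0.587 0.583
outer loop
vertex -4.308 -1.161 0.407
vertex -3.994 -1.506 0.362
vertex -3.067 -0.581 2.187
endloop
endfacet
facet normal -0.351 -0.201 -0.914
outer loop
vertex -3.994 -1.506 0.362
vertex -3.833 -1.019 0.193
vertex -3.559 -1.484 0.19
endloop
endfacet
facet normal 0.190 -0.911 0.365
outer loop
vertex -3.994 -1.506 0.362
vertex -3.559 -1.484 0.19
vertex -3.067 -0.581 2.187
endloop
endfacet
facet normal -0.350 -0.200 -0.915
outer loop
vertex -3.559 -1.484 0.19
vertex -3.833 -1.019 0.193
vertex -3.33 -1.112 0.021
endloop
endfacet
facet normal 0.856 -0.517 0.023
outer loop
vertex -3.559 -1.484 0.19
vertex -3.33 -1.112 0.021
vertex -3.067 -0.581 2.187
endloop
endfacet
facet normal -0.350 -0.201 -0.915
outer loop
vertex -3.33 -1.112 0.021
vertex -3.833 -1.019 0.193
vertex -3.479 -0.67 -0.019
endloop
endfacet
facet normal 0.936 0.299 -0.187
outer loop
vertex -3.33 -1.112 0.021
vertex -3.479 -0.67 -0.019
vertex -3.067 -0.581 2.187
endloop
endfacet
facet normal -0.086 -0.847 -0.524
outer loop
vertex -1.146 -5.05 -0.468
vertex -1.653 -4.518 -1.245
vertex -0.631 -4.754 -1.031
endloop
endfacet
facet normal 0.727 0.041 0.686
outer loop
vertex -1.146 -5.05 -0.468
vertex -0.631 -4.754 -1.031
vertex -1.487 -2.882 -0.235
endloop
endfacet
facet normal -0.086 -0.847 -0.524
outer loop
vertex -0.631 -4.754 -1.031
vertex -1.653 -4.518 -1.245
vertex -0.715 -4.319 -1.72
endloop
endfacet
facet normal 0.921 0.370 0.121
outer loop
vertex -0.631 -4.754 -1.031
vertex -0.715 -4.319 -1.72
vertex -1.487 -2.882 -0.235
endloop
endfacet
facet normal -0.086 -0.847 -0.524
outer loop
vertex -0.715 -4.319 -1.72
vertex -1.653 -4.518 -1.245
vertex -1.348 -4.001 -2.131
endloop
endfacet
facet normal 0.599 0.708 -0.374
outer loop
vertex -0.715 -4.319 -1.72
vertex -1.348 -4.001 -2.131
vertex -1.487 -2.882 -0.235
endloop
endfacet
facet normal -0.085 -0.847 -0.524
outer loop
vertex -1.348 -4.001 -2.131
vertex -1.653 -4.518 -1.245
vertex -2.159 -3.986 -2.023
endloop
endfacet
facet normal -0.052 0.858 -0.510
outer loop
vertex -1.348 -4.001 -2.131
vertex -2.159 -3.986 -2.023
vertex -1.487 -2.882 -0.235
endloop
endfacet
facet normal -0.086 -0.847 -0.524
outer loop
vertex -2.159 -3.986 -2.023
vertex -1.653 -4.518 -1.245
vertex -2.674 -4.282 -1.46
endloop
endfacet
facet normal -0.649 0.732 -0.208
outer loop
vertex -2.159 -3.986 -2.023
vertex -2.674 -4.282 -1.46
vertex -1.487 -2.882 -0.235
endloop
endfacet
facet normal -0.086 -0.848 -0.524
outer loop
vertex -2.674 -4.282 -1.46
vertex -1.653 -4.518 -1.245
vertex -2.591 -4.716 -0.771
endloop
endfacet
facet normal -0.843 0.403 0.356
outer loop
vertex -2.674 -4.282 -1.46
vertex -2.591 -4.716 -0.771
vertex -1.487 -2.882 -0.235
endloop
endfacet
facet normal -0.086 -0.847 -0.525
outer loop
vertex -2.591 -4.716 -0.771
vertex -1.653 -4.518 -1.245
vertex -1.958 -5.035 -0.36
endloop
endfacet
facet normal -0.520 0.064 0.851
outer loop
vertex -2.591 -4.716 -0.771
vertex -1.958 -5.035 -0.36
vertex -1.487 -2.882 -0.235
endloop
endfacet
facet normal -0.085 -0.847 -0.524
outer loop
vertex -1.958 -5.035 -0.36
vertex -1.653 -4.518 -1.245
vertex -1.146 -5.05 -0.468
endloop
endfacet
facet normal 0.130 -0.086 0.988
outer loop
vertex -1.958 -5.035 -0.36
vertex -1.146 -5.05 -0.468
vertex -1.487 -2.882 -0.235
endloop
endfacet

endsolid


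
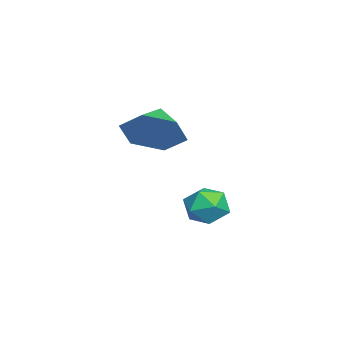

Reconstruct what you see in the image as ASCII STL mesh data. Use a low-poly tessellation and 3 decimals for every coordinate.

solid 
facet normal -0.308 0.932 0.192
outer loop
vertex 3.066 3.478 -0.611
vertex 2.387 3.219 -0.443
vertex 2.905 3.28 0.091
endloop
endfacet
facet normal 0.388 0.860 0.332
outer loop
vertex 3.066 3.478 -0.611
vertex 2.905 3.28 0.091
vertex 3.565 3.097 -0.207
endloop
endfacet
facet normal 0.712 0.650 -0.267
outer loop
vertex 3.066 3.478 -0.611
vertex 3.565 3.097 -0.207
vertex 3.455 2.923 -0.924
endloop
endfacet
facet normal 0.218 0.591 -0.777
outer loop
vertex 3.066 3.478 -0.611
vertex 3.455 2.923 -0.924
vertex 2.727 2.998 -1.071
endloop
endfacet
facet normal -0.414 0.765 -0.493
outer loop
vertex 3.066 3.478 -0.611
vertex 2.727 2.998 -1.071
vertex 2.387 3.219 -0.443
endloop
endfacet
facet normal 0.464 0.342 0.817
outer loop
vertex 3.565 3.097 -0.207
vertex 2.905 3.28 0.091
vertex 3.193 2.602 0.211
endloop
endfacet
facet normal -0.664 0.458 0.592
outer loop
vertex 2.905 3.28 0.091
vertex 2.387 3.219 -0.443
vertex 2.465 2.677 0.064
endloop
endfacet
facet normal -0.834 0.189 -0.518
outer loop
vertex 2.387 3.219 -0.443
vertex 2.727 2.998 -1.071
vertex 2.355 2.503 -0.653
endloop
endfacet
facet normal 0.188 -0.093 -0.978
outer loop
vertex 2.727 2.998 -1.071
vertex 3.455 2.923 -0.924
vertex 3.015 2.32 -0.951
endloop
endfacet
facet normal 0.988 0.000 -0.152
outer loop
vertex 3.455 2.923 -0.924
vertex 3.565 3.097 -0.207
vertex 3.533 2.381 -0.417
endloop
endfacet
facet normal -0.218 -0.591 0.777
outer loop
vertex 2.854 2.122 -0.249
vertex 3.193 2.602 0.211
vertex 2.465 2.677 0.064
endloop
endfacet
facet normal -0.712 -0.650 0.267
outer loop
vertex 2.854 2.122 -0.249
vertex 2.465 2.677 0.064
vertex 2.355 2.503 -0.653
endloop
endfacet
facet normal -0.388 -0.860 -0.332
outer loop
vertex 2.854 2.122 -0.249
vertex 2.355 2.503 -0.653
vertex 3.015 2.32 -0.951
endloop
endfacet
facet normal 0.308 -0.932 -0.192
outer loop
vertex 2.854 2.122 -0.249
vertex 3.015 2.32 -0.951
vertex 3.533 2.381 -0.417
endloop
endfacet
facet normal 0.414 -0.765 0.493
outer loop
vertex 2.854 2.122 -0.249
vertex 3.533 2.381 -0.417
vertex 3.193 2.602 0.211
endloop
endfacet
facet normal -0.188 0.093 0.978
outer loop
vertex 2.465 2.677 0.064
vertex 3.193 2.602 0.211
vertex 2.905 3.28 0.091
endloop
endfacet
facet normal -0.988 -0.000 0.152
outer loop
vertex 2.355 2.503 -0.653
vertex 2.465 2.677 0.064
vertex 2.387 3.219 -0.443
endloop
endfacet
facet normal -0.464 -0.342 -0.817
outer loop
vertex 3.015 2.32 -0.951
vertex 2.355 2.503 -0.653
vertex 2.727 2.998 -1.071
endloop
endfacet
facet normal 0.664 -0.458 -0.592
outer loop
vertex 3.533 2.381 -0.417
vertex 3.015 2.32 -0.951
vertex 3.455 2.923 -0.924
endloop
endfacet
facet normal 0.834 -0.189 0.518
outer loop
vertex 3.193 2.602 0.211
vertex 3.533 2.381 -0.417
vertex 3.565 3.097 -0.207
endloop
endfacet
facet normal 0.856 -0.081 -0.511
outer loop
vertex 4.605 1.182 3.591
vertex 4.142 1.433 2.776
vertex 4.542 2.116 3.337
endloop
endfacet
facet normal -0.090 0.256 0.963
outer loop
vertex 4.605 1.182 3.591
vertex 4.542 2.116 3.337
vertex 3.158 1.527 3.364
endloop
endfacet
facet normal 0.855 -0.081 -0.512
outer loop
vertex 4.542 2.116 3.337
vertex 4.142 1.433 2.776
vertex 4.079 2.367 2.523
endloop
endfacet
facet normal -0.342 0.825 0.449
outer loop
vertex 4.542 2.116 3.337
vertex 4.079 2.367 2.523
vertex 3.158 1.527 3.364
endloop
endfacet
facet normal 0.855 -0.081 -0.512
outer loop
vertex 4.079 2.367 2.523
vertex 4.142 1.433 2.776
vertex 3.679 1.685 1.962
endloop
endfacet
facet normal -0.757 0.618 -0.212
outer loop
vertex 4.079 2.367 2.523
vertex 3.679 1.685 1.962
vertex 3.158 1.527 3.364
endloop
endfacet
facet normal 0.855 -0.081 -0.512
outer loop
vertex 3.679 1.685 1.962
vertex 4.142 1.433 2.776
vertex 3.742 0.751 2.215
endloop
endfacet
facet normal -0.919 -0.159 -0.360
outer loop
vertex 3.679 1.685 1.962
vertex 3.742 0.751 2.215
vertex 3.158 1.527 3.364
endloop
endfacet
facet normal 0.856 -0.081 -0.511
outer loop
vertex 3.742 0.751 2.215
vertex 4.142 1.433 2.776
vertex 4.205 0.499 3.03
endloop
endfacet
facet normal -0.667 -0.729 0.153
outer loop
vertex 3.742 0.751 2.215
vertex 4.205 0.499 3.03
vertex 3.158 1.527 3.364
endloop
endfacet
facet normal 0.856 -0.081 -0.511
outer loop
vertex 4.205 0.499 3.03
vertex 4.142 1.433 2.776
vertex 4.605 1.182 3.591
endloop
endfacet
facet normal -0.252 -0.522 0.815
outer loop
vertex 4.205 0.499 3.03
vertex 4.605 1.182 3.591
vertex 3.158 1.527 3.364
endloop
endfacet

endsolid


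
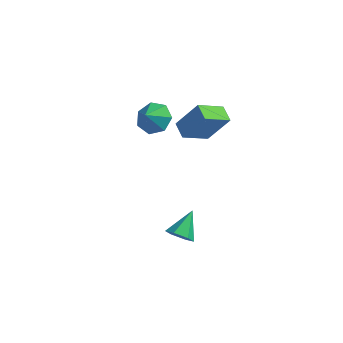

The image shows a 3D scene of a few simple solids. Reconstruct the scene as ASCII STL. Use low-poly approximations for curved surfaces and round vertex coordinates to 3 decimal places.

solid 
facet normal -0.082 -0.811 -0.579
outer loop
vertex 2.942 -2.326 -3.96
vertex 2.297 -1.972 -4.365
vertex 3.082 -1.854 -4.641
endloop
endfacet
facet normal 0.941 0.156 0.302
outer loop
vertex 2.942 -2.326 -3.96
vertex 3.082 -1.854 -4.641
vertex 2.443 -0.528 -3.335
endloop
endfacet
facet normal -0.082 -0.811 -0.579
outer loop
vertex 3.082 -1.854 -4.641
vertex 2.297 -1.972 -4.365
vertex 2.437 -1.5 -5.046
endloop
endfacet
facet normal 0.619 0.682 -0.390
outer loop
vertex 3.082 -1.854 -4.641
vertex 2.437 -1.5 -5.046
vertex 2.443 -0.528 -3.335
endloop
endfacet
facet normal -0.082 -0.811 -0.579
outer loop
vertex 2.437 -1.5 -5.046
vertex 2.297 -1.972 -4.365
vertex 1.652 -1.618 -4.77
endloop
endfacet
facet normal -0.291 0.832 -0.472
outer loop
vertex 2.437 -1.5 -5.046
vertex 1.652 -1.618 -4.77
vertex 2.443 -0.528 -3.335
endloop
endfacet
facet normal -0.082 -0.811 -0.579
outer loop
vertex 1.652 -1.618 -4.77
vertex 2.297 -1.972 -4.365
vertex 1.512 -2.09 -4.089
endloop
endfacet
facet normal -0.879 0.458 0.137
outer loop
vertex 1.652 -1.618 -4.77
vertex 1.512 -2.09 -4.089
vertex 2.443 -0.528 -3.335
endloop
endfacet
facet normal -0.082 -0.811 -0.579
outer loop
vertex 1.512 -2.09 -4.089
vertex 2.297 -1.972 -4.365
vertex 2.158 -2.444 -3.684
endloop
endfacet
facet normal -0.556 -0.068 0.828
outer loop
vertex 1.512 -2.09 -4.089
vertex 2.158 -2.444 -3.684
vertex 2.443 -0.528 -3.335
endloop
endfacet
facet normal -0.082 -0.811 -0.579
outer loop
vertex 2.158 -2.444 -3.684
vertex 2.297 -1.972 -4.365
vertex 2.942 -2.326 -3.96
endloop
endfacet
facet normal 0.353 -0.218 0.910
outer loop
vertex 2.158 -2.444 -3.684
vertex 2.942 -2.326 -3.96
vertex 2.443 -0.528 -3.335
endloop
endfacet
facet normal 0.136 0.676 -0.724
outer loop
vertex 0.711 -0.26 2.748
vertex -0.132 0.269 3.084
vertex 0.87 0.381 3.376
endloop
endfacet
facet normal 0.667 -0.599 0.443
outer loop
vertex 0.711 -0.26 2.748
vertex 0.87 0.381 3.376
vertex -0.288 -0.509 3.916
endloop
endfacet
facet normal 0.135 0.676 -0.724
outer loop
vertex 0.87 0.381 3.376
vertex -0.132 0.269 3.084
vertex 0.275 0.937 3.784
endloop
endfacet
facet normal 0.489 -0.111 0.865
outer loop
vertex 0.87 0.381 3.376
vertex 0.275 0.937 3.784
vertex -0.288 -0.509 3.916
endloop
endfacet
facet normal 0.136 0.676 -0.724
outer loop
vertex 0.275 0.937 3.784
vertex -0.132 0.269 3.084
vertex -0.627 0.99 3.664
endloop
endfacet
facet normal -0.123 0.137 0.983
outer loop
vertex 0.275 0.937 3.784
vertex -0.627 0.99 3.664
vertex -0.288 -0.509 3.916
endloop
endfacet
facet normal 0.136 0.676 -0.724
outer loop
vertex -0.627 0.99 3.664
vertex -0.132 0.269 3.084
vertex -1.156 0.5 3.107
endloop
endfacet
facet normal -0.706 -0.041 0.707
outer loop
vertex -0.627 0.99 3.664
vertex -1.156 0.5 3.107
vertex -0.288 -0.509 3.916
endloop
endfacet
facet normal 0.136 0.676 -0.724
outer loop
vertex -1.156 0.5 3.107
vertex -0.132 0.269 3.084
vertex -0.914 -0.164 2.533
endloop
endfacet
facet normal -0.823 -0.512 0.245
outer loop
vertex -1.156 0.5 3.107
vertex -0.914 -0.164 2.533
vertex -0.288 -0.509 3.916
endloop
endfacet
facet normal 0.136 0.676 -0.724
outer loop
vertex -0.914 -0.164 2.533
vertex -0.132 0.269 3.084
vertex -0.083 -0.503 2.373
endloop
endfacet
facet normal -0.386 -0.921 -0.055
outer loop
vertex -0.914 -0.164 2.533
vertex -0.083 -0.503 2.373
vertex -0.288 -0.509 3.916
endloop
endfacet
facet normal 0.135 0.676 -0.725
outer loop
vertex -0.083 -0.503 2.373
vertex -0.132 0.269 3.084
vertex 0.711 -0.26 2.748
endloop
endfacet
facet normal 0.278 -0.960 0.033
outer loop
vertex -0.083 -0.503 2.373
vertex 0.711 -0.26 2.748
vertex -0.288 -0.509 3.916
endloop
endfacet
facet normal -0.550 -0.154 -0.821
outer loop
vertex 0.768 1.096 2.255
vertex 1.703 2.405 1.383
vertex 1.468 0.373 1.921
endloop
endfacet
facet normal -0.511 -0.715 0.477
outer loop
vertex 2.617 0.695 3.637
vertex 0.768 1.096 2.255
vertex 1.468 0.373 1.921
endloop
endfacet
facet normal -0.550 -0.154 -0.821
outer loop
vertex 1.468 0.373 1.921
vertex 1.703 2.405 1.383
vertex 2.403 1.683 1.049
endloop
endfacet
facet normal 0.661 -0.681 -0.315
outer loop
vertex 2.403 1.683 1.049
vertex 2.617 0.695 3.637
vertex 1.468 0.373 1.921
endloop
endfacet
facet normal -0.661 0.682 0.315
outer loop
vertex 0.768 1.096 2.255
vertex 2.852 2.727 3.099
vertex 1.703 2.405 1.383
endloop
endfacet
facet normal -0.511 -0.716 0.476
outer loop
vertex 1.917 1.417 3.971
vertex 0.768 1.096 2.255
vertex 2.617 0.695 3.637
endloop
endfacet
facet normal -0.661 0.681 0.315
outer loop
vertex 1.917 1.417 3.971
vertex 2.852 2.727 3.099
vertex 0.768 1.096 2.255
endloop
endfacet
facet normal 0.511 0.716 -0.476
outer loop
vertex 1.703 2.405 1.383
vertex 2.852 2.727 3.099
vertex 2.403 1.683 1.049
endloop
endfacet
facet normal 0.661 -0.682 -0.315
outer loop
vertex 3.552 2.004 2.765
vertex 2.617 0.695 3.637
vertex 2.403 1.683 1.049
endloop
endfacet
facet normal 0.511 0.715 -0.476
outer loop
vertex 2.403 1.683 1.049
vertex 2.852 2.727 3.099
vertex 3.552 2.004 2.765
endloop
endfacet
facet normal 0.550 0.154 0.821
outer loop
vertex 3.552 2.004 2.765
vertex 1.917 1.417 3.971
vertex 2.617 0.695 3.637
endloop
endfacet
facet normal 0.550 0.154 0.821
outer loop
vertex 2.852 2.727 3.099
vertex 1.917 1.417 3.971
vertex 3.552 2.004 2.765
endloop
endfacet

endsolid


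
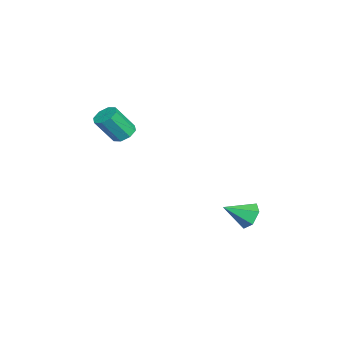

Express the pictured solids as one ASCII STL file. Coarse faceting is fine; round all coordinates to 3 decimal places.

solid 
facet normal -0.217 0.843 -0.493
outer loop
vertex 4.023 3.364 -4.839
vertex 3.613 3.699 -4.086
vertex 4.51 3.848 -4.226
endloop
endfacet
facet normal 0.836 -0.458 -0.302
outer loop
vertex 4.023 3.364 -4.839
vertex 4.51 3.848 -4.226
vertex 3.987 2.241 -3.234
endloop
endfacet
facet normal -0.217 0.843 -0.493
outer loop
vertex 4.51 3.848 -4.226
vertex 3.613 3.699 -4.086
vertex 4.1 4.182 -3.474
endloop
endfacet
facet normal 0.879 0.008 0.476
outer loop
vertex 4.51 3.848 -4.226
vertex 4.1 4.182 -3.474
vertex 3.987 2.241 -3.234
endloop
endfacet
facet normal -0.216 0.843 -0.493
outer loop
vertex 4.1 4.182 -3.474
vertex 3.613 3.699 -4.086
vertex 3.203 4.034 -3.334
endloop
endfacet
facet normal 0.135 0.114 0.984
outer loop
vertex 4.1 4.182 -3.474
vertex 3.203 4.034 -3.334
vertex 3.987 2.241 -3.234
endloop
endfacet
facet normal -0.216 0.843 -0.493
outer loop
vertex 3.203 4.034 -3.334
vertex 3.613 3.699 -4.086
vertex 2.716 3.551 -3.946
endloop
endfacet
facet normal -0.654 -0.246 0.715
outer loop
vertex 3.203 4.034 -3.334
vertex 2.716 3.551 -3.946
vertex 3.987 2.241 -3.234
endloop
endfacet
facet normal -0.216 0.843 -0.493
outer loop
vertex 2.716 3.551 -3.946
vertex 3.613 3.699 -4.086
vertex 3.126 3.216 -4.699
endloop
endfacet
facet normal -0.699 -0.713 -0.064
outer loop
vertex 2.716 3.551 -3.946
vertex 3.126 3.216 -4.699
vertex 3.987 2.241 -3.234
endloop
endfacet
facet normal -0.216 0.843 -0.493
outer loop
vertex 3.126 3.216 -4.699
vertex 3.613 3.699 -4.086
vertex 4.023 3.364 -4.839
endloop
endfacet
facet normal 0.046 -0.819 -0.572
outer loop
vertex 3.126 3.216 -4.699
vertex 4.023 3.364 -4.839
vertex 3.987 2.241 -3.234
endloop
endfacet
facet normal -0.198 0.535 -0.822
outer loop
vertex 2.065 -3.752 0.695
vertex 1.723 -3.204 1.134
vertex 2.449 -3.332 0.876
endloop
endfacet
facet normal 0.740 -0.468 -0.483
outer loop
vertex 2.065 -3.752 0.695
vertex 2.449 -3.332 0.876
vertex 2.438 -4.763 2.248
endloop
endfacet
facet normal 0.740 -0.468 -0.483
outer loop
vertex 2.438 -4.763 2.248
vertex 2.449 -3.332 0.876
vertex 2.822 -4.343 2.429
endloop
endfacet
facet normal 0.198 -0.535 0.822
outer loop
vertex 2.438 -4.763 2.248
vertex 2.822 -4.343 2.429
vertex 2.097 -4.216 2.686
endloop
endfacet
facet normal -0.198 0.535 -0.822
outer loop
vertex 2.449 -3.332 0.876
vertex 1.723 -3.204 1.134
vertex 2.408 -2.837 1.208
endloop
endfacet
facet normal 0.978 0.166 -0.127
outer loop
vertex 2.449 -3.332 0.876
vertex 2.408 -2.837 1.208
vertex 2.822 -4.343 2.429
endloop
endfacet
facet normal 0.978 0.166 -0.127
outer loop
vertex 2.822 -4.343 2.429
vertex 2.408 -2.837 1.208
vertex 2.781 -3.849 2.761
endloop
endfacet
facet normal 0.197 -0.536 0.821
outer loop
vertex 2.822 -4.343 2.429
vertex 2.781 -3.849 2.761
vertex 2.097 -4.216 2.686
endloop
endfacet
facet normal -0.198 0.536 -0.821
outer loop
vertex 2.408 -2.837 1.208
vertex 1.723 -3.204 1.134
vertex 1.966 -2.558 1.497
endloop
endfacet
facet normal 0.643 0.703 0.304
outer loop
vertex 2.408 -2.837 1.208
vertex 1.966 -2.558 1.497
vertex 2.781 -3.849 2.761
endloop
endfacet
facet normal 0.643 0.703 0.303
outer loop
vertex 2.781 -3.849 2.761
vertex 1.966 -2.558 1.497
vertex 2.339 -3.569 3.049
endloop
endfacet
facet normal 0.197 -0.535 0.822
outer loop
vertex 2.781 -3.849 2.761
vertex 2.339 -3.569 3.049
vertex 2.097 -4.216 2.686
endloop
endfacet
facet normal -0.196 0.535 -0.821
outer loop
vertex 1.966 -2.558 1.497
vertex 1.723 -3.204 1.134
vertex 1.382 -2.657 1.572
endloop
endfacet
facet normal -0.069 0.828 0.556
outer loop
vertex 1.966 -2.558 1.497
vertex 1.382 -2.657 1.572
vertex 2.339 -3.569 3.049
endloop
endfacet
facet normal -0.068 0.829 0.556
outer loop
vertex 2.339 -3.569 3.049
vertex 1.382 -2.657 1.572
vertex 1.755 -3.668 3.125
endloop
endfacet
facet normal 0.198 -0.535 0.822
outer loop
vertex 2.339 -3.569 3.049
vertex 1.755 -3.668 3.125
vertex 2.097 -4.216 2.686
endloop
endfacet
facet normal -0.198 0.535 -0.822
outer loop
vertex 1.382 -2.657 1.572
vertex 1.723 -3.204 1.134
vertex 0.998 -3.077 1.391
endloop
endfacet
facet normal -0.740 0.468 0.483
outer loop
vertex 1.382 -2.657 1.572
vertex 0.998 -3.077 1.391
vertex 1.755 -3.668 3.125
endloop
endfacet
facet normal -0.740 0.468 0.483
outer loop
vertex 1.755 -3.668 3.125
vertex 0.998 -3.077 1.391
vertex 1.371 -4.088 2.944
endloop
endfacet
facet normal 0.198 -0.535 0.822
outer loop
vertex 1.755 -3.668 3.125
vertex 1.371 -4.088 2.944
vertex 2.097 -4.216 2.686
endloop
endfacet
facet normal -0.197 0.536 -0.821
outer loop
vertex 0.998 -3.077 1.391
vertex 1.723 -3.204 1.134
vertex 1.039 -3.571 1.059
endloop
endfacet
facet normal -0.978 -0.166 0.127
outer loop
vertex 0.998 -3.077 1.391
vertex 1.039 -3.571 1.059
vertex 1.371 -4.088 2.944
endloop
endfacet
facet normal -0.978 -0.166 0.127
outer loop
vertex 1.371 -4.088 2.944
vertex 1.039 -3.571 1.059
vertex 1.412 -4.583 2.612
endloop
endfacet
facet normal 0.198 -0.535 0.822
outer loop
vertex 1.371 -4.088 2.944
vertex 1.412 -4.583 2.612
vertex 2.097 -4.216 2.686
endloop
endfacet
facet normal -0.197 0.535 -0.822
outer loop
vertex 1.039 -3.571 1.059
vertex 1.723 -3.204 1.134
vertex 1.481 -3.851 0.771
endloop
endfacet
facet normal -0.643 -0.703 -0.304
outer loop
vertex 1.039 -3.571 1.059
vertex 1.481 -3.851 0.771
vertex 1.412 -4.583 2.612
endloop
endfacet
facet normal -0.643 -0.703 -0.304
outer loop
vertex 1.412 -4.583 2.612
vertex 1.481 -3.851 0.771
vertex 1.854 -4.862 2.323
endloop
endfacet
facet normal 0.198 -0.536 0.821
outer loop
vertex 1.412 -4.583 2.612
vertex 1.854 -4.862 2.323
vertex 2.097 -4.216 2.686
endloop
endfacet
facet normal -0.198 0.535 -0.822
outer loop
vertex 1.481 -3.851 0.771
vertex 1.723 -3.204 1.134
vertex 2.065 -3.752 0.695
endloop
endfacet
facet normal 0.068 -0.828 -0.556
outer loop
vertex 1.481 -3.851 0.771
vertex 2.065 -3.752 0.695
vertex 1.854 -4.862 2.323
endloop
endfacet
facet normal 0.069 -0.828 -0.556
outer loop
vertex 1.854 -4.862 2.323
vertex 2.065 -3.752 0.695
vertex 2.438 -4.763 2.248
endloop
endfacet
facet normal 0.196 -0.535 0.821
outer loop
vertex 1.854 -4.862 2.323
vertex 2.438 -4.763 2.248
vertex 2.097 -4.216 2.686
endloop
endfacet

endsolid


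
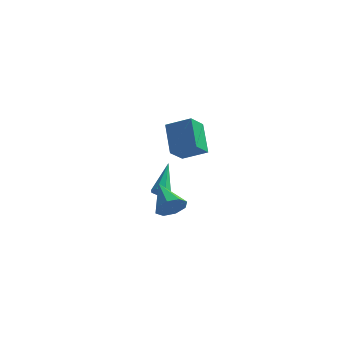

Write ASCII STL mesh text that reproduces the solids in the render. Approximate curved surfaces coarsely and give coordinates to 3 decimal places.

solid 
facet normal -0.907 -0.005 -0.420
outer loop
vertex -3.507 2.401 -1.634
vertex -4.155 3.817 -0.254
vertex -3.109 3.435 -2.506
endloop
endfacet
facet normal 0.312 -0.680 -0.664
outer loop
vertex -1.685 3.443 -1.846
vertex -3.507 2.401 -1.634
vertex -3.109 3.435 -2.506
endloop
endfacet
facet normal -0.907 -0.006 -0.420
outer loop
vertex -3.109 3.435 -2.506
vertex -4.155 3.817 -0.254
vertex -3.757 4.85 -1.127
endloop
endfacet
facet normal 0.283 0.733 -0.619
outer loop
vertex -3.757 4.85 -1.127
vertex -1.685 3.443 -1.846
vertex -3.109 3.435 -2.506
endloop
endfacet
facet normal -0.283 -0.733 0.619
outer loop
vertex -3.507 2.401 -1.634
vertex -2.731 3.825 0.406
vertex -4.155 3.817 -0.254
endloop
endfacet
facet normal 0.312 -0.681 -0.663
outer loop
vertex -2.083 2.41 -0.973
vertex -3.507 2.401 -1.634
vertex -1.685 3.443 -1.846
endloop
endfacet
facet normal -0.283 -0.733 0.619
outer loop
vertex -2.083 2.41 -0.973
vertex -2.731 3.825 0.406
vertex -3.507 2.401 -1.634
endloop
endfacet
facet normal -0.311 0.681 0.663
outer loop
vertex -4.155 3.817 -0.254
vertex -2.731 3.825 0.406
vertex -3.757 4.85 -1.127
endloop
endfacet
facet normal 0.283 0.733 -0.619
outer loop
vertex -2.333 4.859 -0.466
vertex -1.685 3.443 -1.846
vertex -3.757 4.85 -1.127
endloop
endfacet
facet normal -0.312 0.680 0.664
outer loop
vertex -3.757 4.85 -1.127
vertex -2.731 3.825 0.406
vertex -2.333 4.859 -0.466
endloop
endfacet
facet normal 0.907 0.006 0.420
outer loop
vertex -2.333 4.859 -0.466
vertex -2.083 2.41 -0.973
vertex -1.685 3.443 -1.846
endloop
endfacet
facet normal 0.907 0.006 0.421
outer loop
vertex -2.731 3.825 0.406
vertex -2.083 2.41 -0.973
vertex -2.333 4.859 -0.466
endloop
endfacet
facet normal 0.029 -0.780 -0.625
outer loop
vertex -2.99 -0.508 -2.88
vertex -3.28 -0.215 -3.259
vertex -2.737 -0.286 -3.145
endloop
endfacet
facet normal 0.777 -0.159 0.609
outer loop
vertex -2.99 -0.508 -2.88
vertex -2.737 -0.286 -3.145
vertex -3.34 1.455 -1.921
endloop
endfacet
facet normal 0.029 -0.781 -0.624
outer loop
vertex -2.737 -0.286 -3.145
vertex -3.28 -0.215 -3.259
vertex -2.801 -0.023 -3.477
endloop
endfacet
facet normal 0.954 0.295 0.050
outer loop
vertex -2.737 -0.286 -3.145
vertex -2.801 -0.023 -3.477
vertex -3.34 1.455 -1.921
endloop
endfacet
facet normal 0.028 -0.780 -0.625
outer loop
vertex -2.801 -0.023 -3.477
vertex -3.28 -0.215 -3.259
vertex -3.147 0.128 -3.681
endloop
endfacet
facet normal 0.568 0.686 -0.455
outer loop
vertex -2.801 -0.023 -3.477
vertex -3.147 0.128 -3.681
vertex -3.34 1.455 -1.921
endloop
endfacet
facet normal 0.027 -0.780 -0.625
outer loop
vertex -3.147 0.128 -3.681
vertex -3.28 -0.215 -3.259
vertex -3.57 0.079 -3.638
endloop
endfacet
facet normal -0.152 0.781 -0.606
outer loop
vertex -3.147 0.128 -3.681
vertex -3.57 0.079 -3.638
vertex -3.34 1.455 -1.921
endloop
endfacet
facet normal 0.028 -0.779 -0.626
outer loop
vertex -3.57 0.079 -3.638
vertex -3.28 -0.215 -3.259
vertex -3.824 -0.143 -3.373
endloop
endfacet
facet normal -0.790 0.526 -0.316
outer loop
vertex -3.57 0.079 -3.638
vertex -3.824 -0.143 -3.373
vertex -3.34 1.455 -1.921
endloop
endfacet
facet normal 0.027 -0.781 -0.624
outer loop
vertex -3.824 -0.143 -3.373
vertex -3.28 -0.215 -3.259
vertex -3.759 -0.406 -3.041
endloop
endfacet
facet normal -0.967 0.070 0.245
outer loop
vertex -3.824 -0.143 -3.373
vertex -3.759 -0.406 -3.041
vertex -3.34 1.455 -1.921
endloop
endfacet
facet normal 0.026 -0.780 -0.625
outer loop
vertex -3.759 -0.406 -3.041
vertex -3.28 -0.215 -3.259
vertex -3.414 -0.558 -2.837
endloop
endfacet
facet normal -0.583 -0.319 0.748
outer loop
vertex -3.759 -0.406 -3.041
vertex -3.414 -0.558 -2.837
vertex -3.34 1.455 -1.921
endloop
endfacet
facet normal 0.029 -0.780 -0.625
outer loop
vertex -3.414 -0.558 -2.837
vertex -3.28 -0.215 -3.259
vertex -2.99 -0.508 -2.88
endloop
endfacet
facet normal 0.140 -0.414 0.899
outer loop
vertex -3.414 -0.558 -2.837
vertex -2.99 -0.508 -2.88
vertex -3.34 1.455 -1.921
endloop
endfacet
facet normal 0.541 -0.704 -0.460
outer loop
vertex -1.185 -2.913 -2.238
vertex -1.911 -3.246 -2.582
vertex -1.334 -2.642 -2.828
endloop
endfacet
facet normal 0.539 0.809 0.235
outer loop
vertex -1.185 -2.913 -2.238
vertex -1.334 -2.642 -2.828
vertex -2.949 -1.894 -1.698
endloop
endfacet
facet normal 0.540 -0.704 -0.461
outer loop
vertex -1.334 -2.642 -2.828
vertex -1.911 -3.246 -2.582
vertex -1.822 -2.725 -3.273
endloop
endfacet
facet normal 0.173 0.917 -0.360
outer loop
vertex -1.334 -2.642 -2.828
vertex -1.822 -2.725 -3.273
vertex -2.949 -1.894 -1.698
endloop
endfacet
facet normal 0.540 -0.704 -0.461
outer loop
vertex -1.822 -2.725 -3.273
vertex -1.911 -3.246 -2.582
vertex -2.362 -3.112 -3.315
endloop
endfacet
facet normal -0.415 0.648 -0.639
outer loop
vertex -1.822 -2.725 -3.273
vertex -2.362 -3.112 -3.315
vertex -2.949 -1.894 -1.698
endloop
endfacet
facet normal 0.540 -0.704 -0.461
outer loop
vertex -2.362 -3.112 -3.315
vertex -1.911 -3.246 -2.582
vertex -2.638 -3.578 -2.927
endloop
endfacet
facet normal -0.884 0.158 -0.440
outer loop
vertex -2.362 -3.112 -3.315
vertex -2.638 -3.578 -2.927
vertex -2.949 -1.894 -1.698
endloop
endfacet
facet normal 0.540 -0.704 -0.461
outer loop
vertex -2.638 -3.578 -2.927
vertex -1.911 -3.246 -2.582
vertex -2.488 -3.849 -2.337
endloop
endfacet
facet normal -0.957 -0.265 0.121
outer loop
vertex -2.638 -3.578 -2.927
vertex -2.488 -3.849 -2.337
vertex -2.949 -1.894 -1.698
endloop
endfacet
facet normal 0.540 -0.704 -0.461
outer loop
vertex -2.488 -3.849 -2.337
vertex -1.911 -3.246 -2.582
vertex -2.0 -3.767 -1.891
endloop
endfacet
facet normal -0.591 -0.373 0.715
outer loop
vertex -2.488 -3.849 -2.337
vertex -2.0 -3.767 -1.891
vertex -2.949 -1.894 -1.698
endloop
endfacet
facet normal 0.541 -0.703 -0.461
outer loop
vertex -2.0 -3.767 -1.891
vertex -1.911 -3.246 -2.582
vertex -1.461 -3.379 -1.85
endloop
endfacet
facet normal -0.001 -0.103 0.995
outer loop
vertex -2.0 -3.767 -1.891
vertex -1.461 -3.379 -1.85
vertex -2.949 -1.894 -1.698
endloop
endfacet
facet normal 0.541 -0.704 -0.460
outer loop
vertex -1.461 -3.379 -1.85
vertex -1.911 -3.246 -2.582
vertex -1.185 -2.913 -2.238
endloop
endfacet
facet normal 0.467 0.386 0.796
outer loop
vertex -1.461 -3.379 -1.85
vertex -1.185 -2.913 -2.238
vertex -2.949 -1.894 -1.698
endloop
endfacet

endsolid
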